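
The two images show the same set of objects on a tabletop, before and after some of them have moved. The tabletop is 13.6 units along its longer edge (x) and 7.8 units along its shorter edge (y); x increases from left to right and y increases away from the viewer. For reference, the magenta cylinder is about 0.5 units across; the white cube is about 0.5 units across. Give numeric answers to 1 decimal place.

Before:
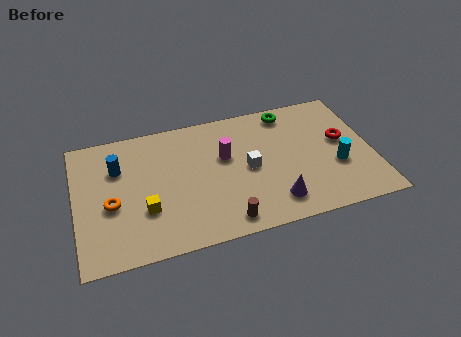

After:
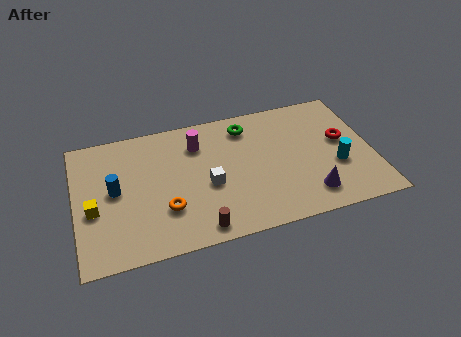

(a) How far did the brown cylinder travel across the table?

1.2

The brown cylinder moved from about (6.6, 1.0) to (5.4, 0.9), a distance of √(1.2² + 0.1²) ≈ 1.2.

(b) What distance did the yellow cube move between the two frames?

2.4

The yellow cube moved from about (3.1, 2.6) to (0.8, 3.2), a distance of √(2.3² + 0.6²) ≈ 2.4.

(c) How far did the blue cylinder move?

1.3

The blue cylinder moved from about (2.0, 5.4) to (1.8, 4.1), a distance of √(0.2² + 1.3²) ≈ 1.3.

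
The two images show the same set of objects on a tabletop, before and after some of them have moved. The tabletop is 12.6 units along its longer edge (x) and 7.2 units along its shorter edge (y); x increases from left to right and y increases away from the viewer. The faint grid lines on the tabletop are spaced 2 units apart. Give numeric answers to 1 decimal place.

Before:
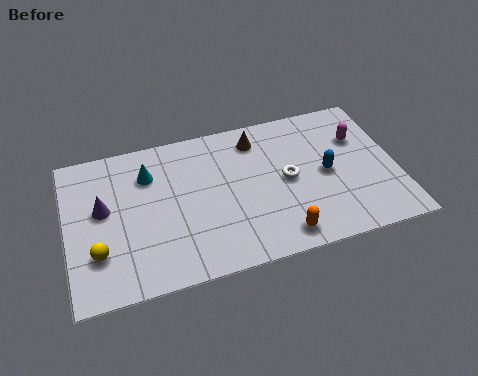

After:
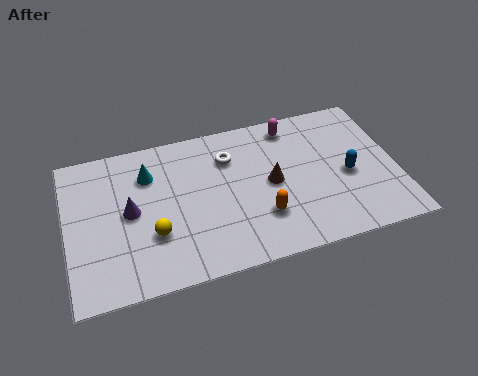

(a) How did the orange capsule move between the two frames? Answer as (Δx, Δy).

(-0.6, 1.1)

The orange capsule started near (7.9, 1.0) and ended near (7.3, 2.1).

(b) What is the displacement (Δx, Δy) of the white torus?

(-2.1, 1.7)

From the two frames, the white torus sits at roughly (8.4, 3.6) before and (6.3, 5.3) after.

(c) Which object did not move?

the cyan cone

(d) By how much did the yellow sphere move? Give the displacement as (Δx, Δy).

(2.1, 0.3)

The yellow sphere was at about (1.1, 2.1) and moved to about (3.2, 2.4).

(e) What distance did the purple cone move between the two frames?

1.1

From (1.4, 4.1) to (2.4, 3.7), the purple cone covered √(1.0² + 0.4²) ≈ 1.1 units.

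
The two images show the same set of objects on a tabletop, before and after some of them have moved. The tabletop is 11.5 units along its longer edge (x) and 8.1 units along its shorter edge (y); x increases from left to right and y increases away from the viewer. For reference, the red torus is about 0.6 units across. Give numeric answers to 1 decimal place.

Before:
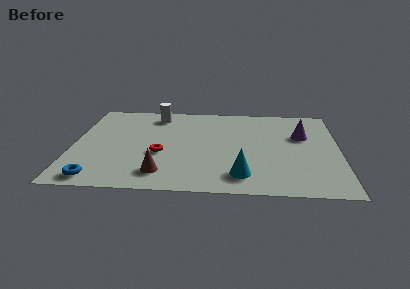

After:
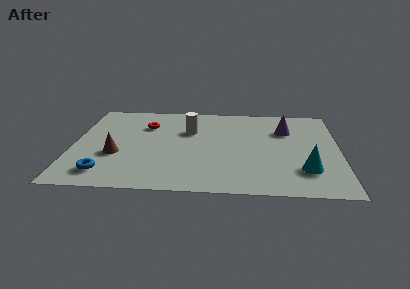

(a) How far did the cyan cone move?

2.8

The cyan cone was near (7.3, 1.5) before and (10.0, 2.1) after, so it travelled √(2.7² + 0.6²) ≈ 2.8 units.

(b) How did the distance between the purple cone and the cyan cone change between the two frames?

-0.8

They were about 4.5 units apart before and 3.7 after — 0.8 units closer together.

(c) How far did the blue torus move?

0.6

The blue torus was near (1.2, 0.9) before and (1.5, 1.4) after, so it travelled √(0.3² + 0.5²) ≈ 0.6 units.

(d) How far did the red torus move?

2.7

From (3.8, 3.2) to (3.1, 5.8), the red torus covered √(0.7² + 2.6²) ≈ 2.7 units.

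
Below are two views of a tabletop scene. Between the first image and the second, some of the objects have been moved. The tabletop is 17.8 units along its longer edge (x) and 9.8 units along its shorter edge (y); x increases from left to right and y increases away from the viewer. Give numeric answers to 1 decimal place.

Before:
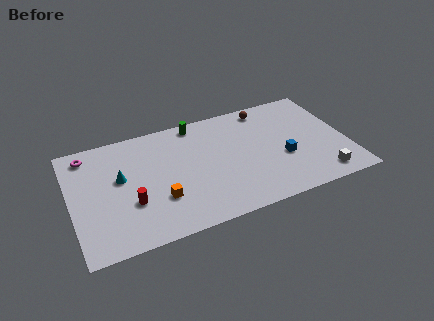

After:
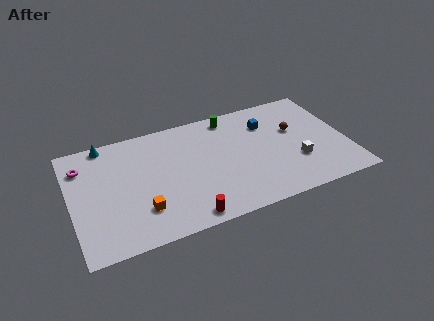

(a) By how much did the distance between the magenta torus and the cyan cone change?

-1.1

They were about 3.3 units apart before and 2.2 after — 1.1 units closer together.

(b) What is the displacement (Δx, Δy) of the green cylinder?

(2.2, -0.2)

The green cylinder was at about (8.4, 8.8) and moved to about (10.6, 8.6).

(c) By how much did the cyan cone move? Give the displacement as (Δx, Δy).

(-0.7, 3.3)

The cyan cone started near (3.2, 5.7) and ended near (2.5, 9.0).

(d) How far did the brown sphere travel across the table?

3.1

From (13.0, 8.6) to (14.6, 6.0), the brown sphere covered √(1.6² + 2.6²) ≈ 3.1 units.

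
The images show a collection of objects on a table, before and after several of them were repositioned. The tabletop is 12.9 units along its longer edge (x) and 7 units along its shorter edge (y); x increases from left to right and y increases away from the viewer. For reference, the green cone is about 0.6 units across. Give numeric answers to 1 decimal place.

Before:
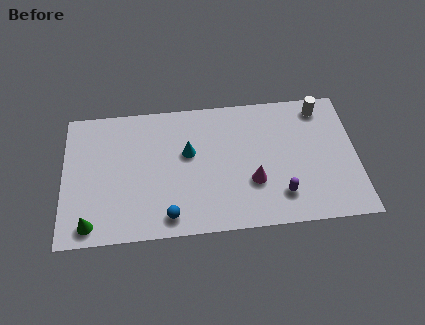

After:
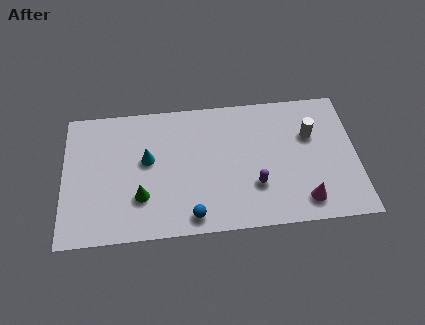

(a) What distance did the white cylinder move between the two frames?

1.5

The white cylinder was near (11.4, 6.0) before and (10.9, 4.6) after, so it travelled √(0.5² + 1.4²) ≈ 1.5 units.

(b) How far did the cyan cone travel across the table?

1.8

From (5.5, 4.2) to (3.7, 4.0), the cyan cone covered √(1.8² + 0.2²) ≈ 1.8 units.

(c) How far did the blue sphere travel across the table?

1.0

The blue sphere moved from about (4.6, 1.0) to (5.6, 0.9), a distance of √(1.0² + 0.1²) ≈ 1.0.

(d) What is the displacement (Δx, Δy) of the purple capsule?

(-1.1, 0.6)

The purple capsule started near (9.5, 1.6) and ended near (8.4, 2.2).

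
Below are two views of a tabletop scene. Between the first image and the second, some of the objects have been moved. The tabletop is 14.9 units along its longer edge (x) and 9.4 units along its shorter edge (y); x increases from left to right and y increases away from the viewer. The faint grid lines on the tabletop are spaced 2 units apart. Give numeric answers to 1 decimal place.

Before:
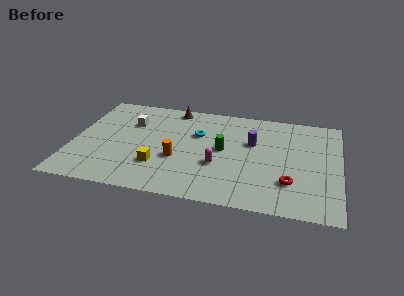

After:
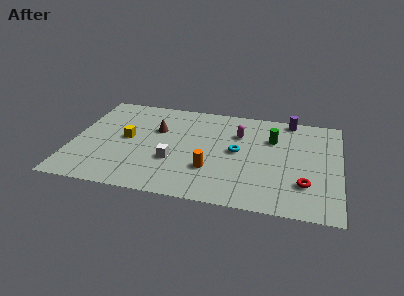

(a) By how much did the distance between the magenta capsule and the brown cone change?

-1.1

The distance was about 5.7 in the first image and 4.6 in the second, so they moved 1.1 units closer together.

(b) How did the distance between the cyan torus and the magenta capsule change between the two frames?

-1.3

They were about 3.0 units apart before and 1.7 after — 1.3 units closer together.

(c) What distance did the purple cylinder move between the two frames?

3.4

The purple cylinder moved from about (10.0, 5.9) to (12.0, 8.6), a distance of √(2.0² + 2.7²) ≈ 3.4.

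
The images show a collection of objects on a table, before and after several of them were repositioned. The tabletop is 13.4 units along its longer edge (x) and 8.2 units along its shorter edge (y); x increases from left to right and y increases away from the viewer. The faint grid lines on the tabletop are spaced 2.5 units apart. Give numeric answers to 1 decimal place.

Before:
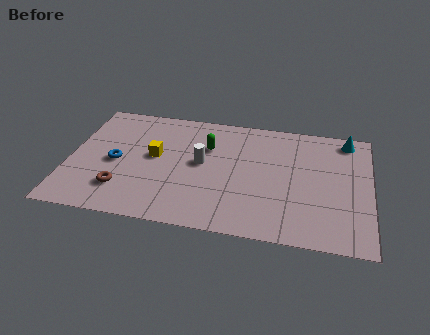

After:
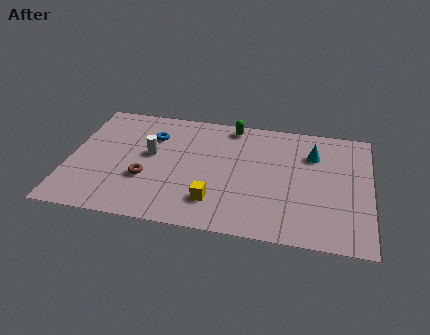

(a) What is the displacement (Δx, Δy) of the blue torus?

(1.5, 2.1)

The blue torus started near (2.1, 3.8) and ended near (3.6, 5.9).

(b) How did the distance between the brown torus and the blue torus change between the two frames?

+1.2

The distance was about 1.8 in the first image and 3.0 in the second, so they moved 1.2 units further apart.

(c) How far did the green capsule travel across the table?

2.0

From (6.1, 5.6) to (7.1, 7.3), the green capsule covered √(1.0² + 1.7²) ≈ 2.0 units.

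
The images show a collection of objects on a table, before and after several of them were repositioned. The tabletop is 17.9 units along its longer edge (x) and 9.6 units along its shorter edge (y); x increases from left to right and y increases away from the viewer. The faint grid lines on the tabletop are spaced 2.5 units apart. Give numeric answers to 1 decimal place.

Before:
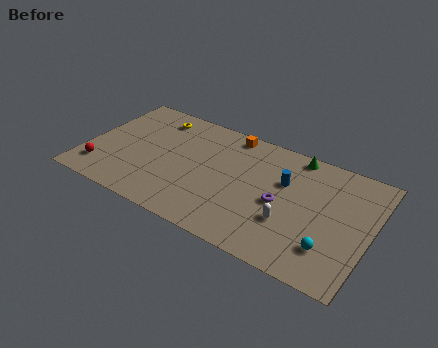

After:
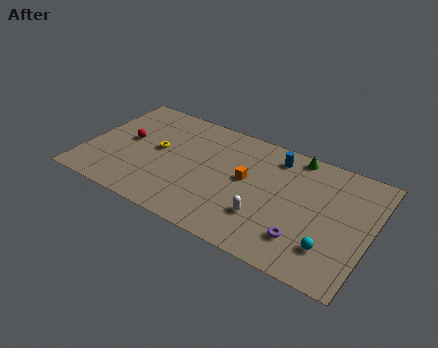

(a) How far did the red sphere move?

3.4

The red sphere moved from about (1.2, 2.0) to (2.4, 5.2), a distance of √(1.2² + 3.2²) ≈ 3.4.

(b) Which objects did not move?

the cyan sphere and the green cone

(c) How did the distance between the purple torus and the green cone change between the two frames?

+2.2

Before: roughly 4.3 units apart; after: 6.5. That's 2.2 units further apart.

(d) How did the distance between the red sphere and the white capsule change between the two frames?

-2.5

The distance was about 12.0 in the first image and 9.5 in the second, so they moved 2.5 units closer together.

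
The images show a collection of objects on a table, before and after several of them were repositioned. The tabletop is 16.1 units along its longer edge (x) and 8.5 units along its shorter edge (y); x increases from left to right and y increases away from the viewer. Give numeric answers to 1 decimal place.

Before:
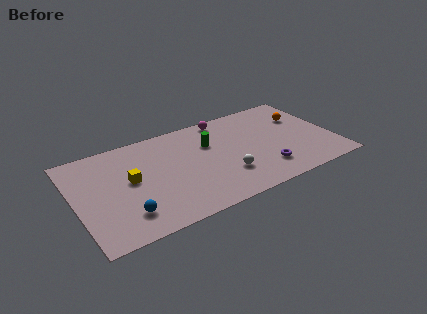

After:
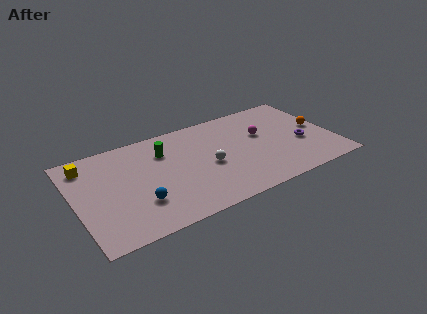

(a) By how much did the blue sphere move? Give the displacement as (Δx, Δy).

(0.9, 0.6)

From the two frames, the blue sphere sits at roughly (2.8, 1.9) before and (3.7, 2.5) after.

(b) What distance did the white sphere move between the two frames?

1.6

The white sphere moved from about (9.1, 2.5) to (8.2, 3.8), a distance of √(0.9² + 1.3²) ≈ 1.6.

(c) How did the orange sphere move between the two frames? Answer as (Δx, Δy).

(0.8, -1.4)

The orange sphere started near (14.5, 5.8) and ended near (15.3, 4.4).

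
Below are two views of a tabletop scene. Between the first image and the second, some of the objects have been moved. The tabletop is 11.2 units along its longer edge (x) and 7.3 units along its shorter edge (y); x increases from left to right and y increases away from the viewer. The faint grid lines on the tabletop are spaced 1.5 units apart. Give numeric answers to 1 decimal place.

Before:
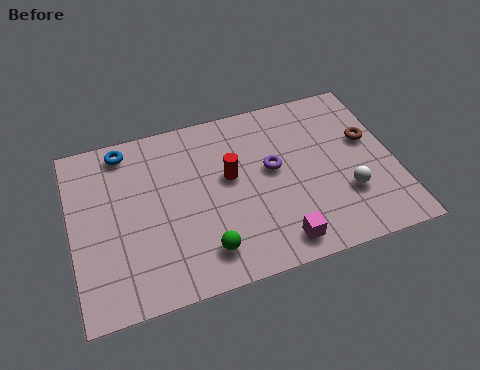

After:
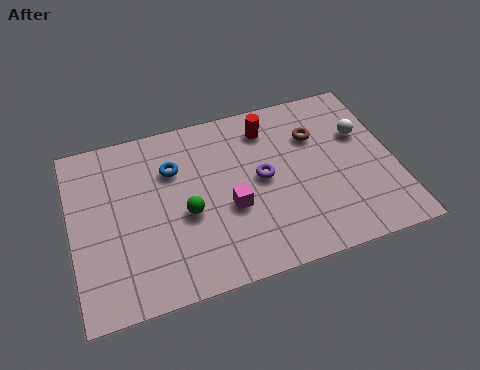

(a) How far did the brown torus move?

1.9

The brown torus moved from about (10.4, 4.4) to (8.6, 5.1), a distance of √(1.8² + 0.7²) ≈ 1.9.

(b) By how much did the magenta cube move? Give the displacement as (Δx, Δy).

(-1.5, 1.9)

The magenta cube was at about (6.9, 1.0) and moved to about (5.4, 2.9).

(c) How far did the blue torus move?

2.1

The blue torus moved from about (2.0, 6.4) to (3.6, 5.1), a distance of √(1.6² + 1.3²) ≈ 2.1.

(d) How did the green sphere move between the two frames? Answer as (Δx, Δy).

(-0.5, 1.7)

The green sphere was at about (4.4, 1.4) and moved to about (3.9, 3.1).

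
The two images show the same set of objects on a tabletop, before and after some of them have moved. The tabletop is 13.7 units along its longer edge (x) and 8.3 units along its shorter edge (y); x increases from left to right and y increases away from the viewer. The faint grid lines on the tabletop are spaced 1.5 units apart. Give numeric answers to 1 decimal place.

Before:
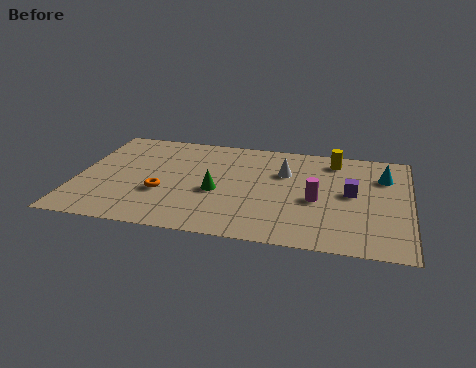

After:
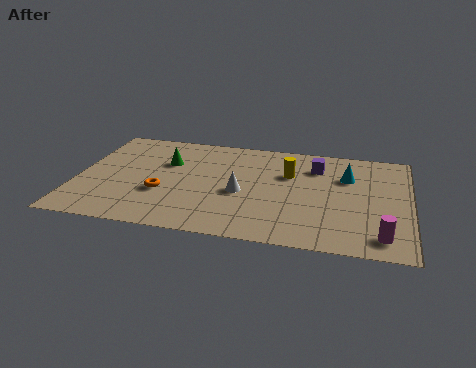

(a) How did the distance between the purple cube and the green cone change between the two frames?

+0.7

The distance was about 5.6 in the first image and 6.3 in the second, so they moved 0.7 units further apart.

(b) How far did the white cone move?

2.6

The white cone was near (8.5, 5.6) before and (6.8, 3.6) after, so it travelled √(1.7² + 2.0²) ≈ 2.6 units.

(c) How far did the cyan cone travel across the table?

1.5

The cyan cone moved from about (12.6, 6.0) to (11.1, 5.7), a distance of √(1.5² + 0.3²) ≈ 1.5.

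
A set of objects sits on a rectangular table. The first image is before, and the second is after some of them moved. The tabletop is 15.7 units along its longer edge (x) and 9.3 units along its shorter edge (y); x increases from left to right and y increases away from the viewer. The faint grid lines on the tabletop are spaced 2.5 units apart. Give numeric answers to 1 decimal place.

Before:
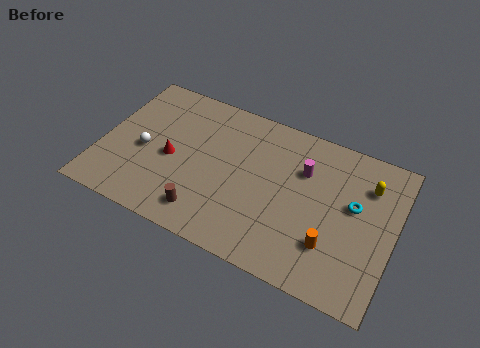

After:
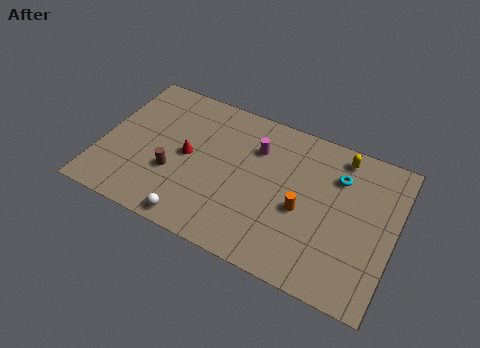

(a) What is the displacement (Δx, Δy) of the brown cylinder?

(-2.0, 1.7)

The brown cylinder started near (6.0, 1.6) and ended near (4.0, 3.3).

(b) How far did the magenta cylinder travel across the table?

2.6

The magenta cylinder moved from about (10.7, 6.4) to (8.1, 6.7), a distance of √(2.6² + 0.3²) ≈ 2.6.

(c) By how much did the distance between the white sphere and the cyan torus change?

-2.1

They were about 11.3 units apart before and 9.2 after — 2.1 units closer together.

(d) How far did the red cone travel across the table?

0.9

The red cone was near (3.8, 4.2) before and (4.6, 4.7) after, so it travelled √(0.8² + 0.5²) ≈ 0.9 units.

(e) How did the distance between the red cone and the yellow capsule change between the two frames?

-2.0

The distance was about 10.6 in the first image and 8.6 in the second, so they moved 2.0 units closer together.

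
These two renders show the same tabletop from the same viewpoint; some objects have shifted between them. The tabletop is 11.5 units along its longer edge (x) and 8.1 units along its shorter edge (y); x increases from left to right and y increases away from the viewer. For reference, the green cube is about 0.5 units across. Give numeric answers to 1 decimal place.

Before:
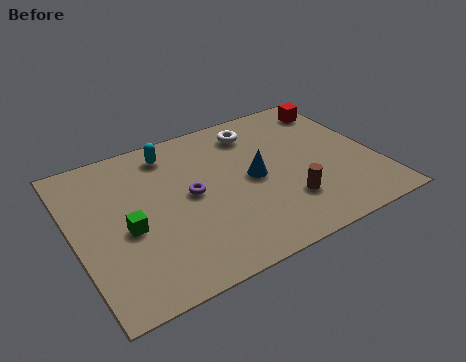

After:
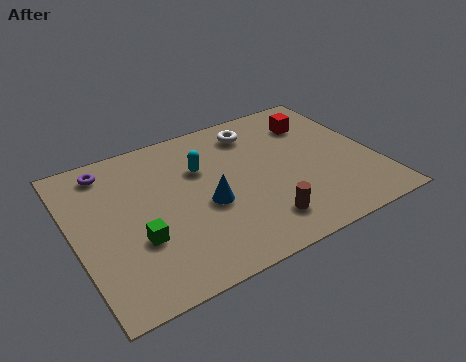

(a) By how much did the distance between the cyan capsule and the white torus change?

-0.7

Before: roughly 3.3 units apart; after: 2.6. That's 0.7 units closer together.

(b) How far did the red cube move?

1.2

The red cube moved from about (10.6, 6.7) to (9.6, 6.1), a distance of √(1.0² + 0.6²) ≈ 1.2.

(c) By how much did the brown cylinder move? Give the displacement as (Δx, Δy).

(-1.1, -0.6)

From the two frames, the brown cylinder sits at roughly (7.8, 2.2) before and (6.7, 1.6) after.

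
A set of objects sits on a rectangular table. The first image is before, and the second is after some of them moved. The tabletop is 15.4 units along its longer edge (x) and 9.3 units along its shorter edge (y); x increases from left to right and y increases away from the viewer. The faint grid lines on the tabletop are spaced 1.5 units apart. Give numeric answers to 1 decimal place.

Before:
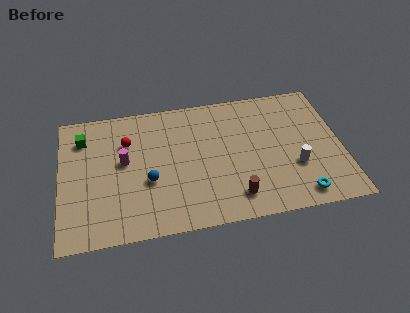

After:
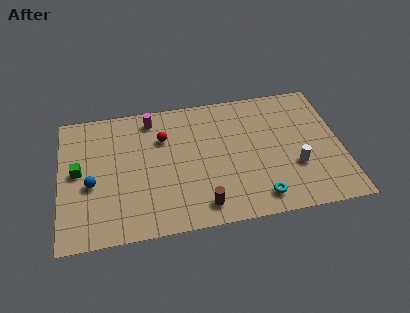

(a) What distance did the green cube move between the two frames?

2.3

From (1.3, 7.2) to (1.0, 4.9), the green cube covered √(0.3² + 2.3²) ≈ 2.3 units.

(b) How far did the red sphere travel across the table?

2.0

The red sphere moved from about (3.7, 6.5) to (5.7, 6.5), a distance of √(2.0² + 0.0²) ≈ 2.0.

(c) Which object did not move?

the white cylinder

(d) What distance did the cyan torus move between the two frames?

2.2

From (12.9, 1.2) to (10.7, 1.4), the cyan torus covered √(2.2² + 0.2²) ≈ 2.2 units.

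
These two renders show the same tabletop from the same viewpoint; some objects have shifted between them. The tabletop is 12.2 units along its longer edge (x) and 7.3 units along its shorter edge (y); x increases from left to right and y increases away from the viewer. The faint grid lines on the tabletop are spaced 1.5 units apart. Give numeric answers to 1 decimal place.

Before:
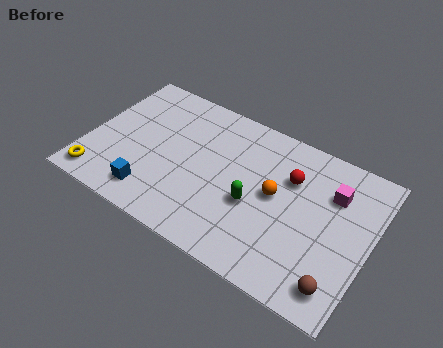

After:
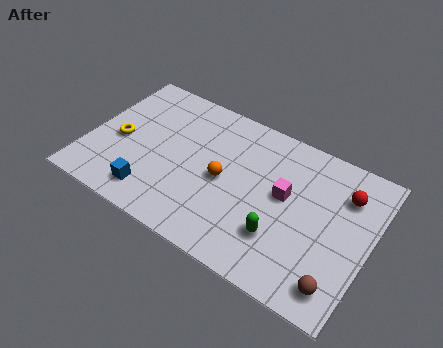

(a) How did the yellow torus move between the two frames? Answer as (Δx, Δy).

(0.5, 2.3)

The yellow torus started near (0.8, 1.0) and ended near (1.3, 3.3).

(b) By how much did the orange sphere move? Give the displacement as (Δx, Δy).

(-2.2, -0.4)

From the two frames, the orange sphere sits at roughly (8.1, 3.9) before and (5.9, 3.5) after.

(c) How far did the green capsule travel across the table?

1.6

The green capsule was near (7.3, 3.0) before and (8.6, 2.1) after, so it travelled √(1.3² + 0.9²) ≈ 1.6 units.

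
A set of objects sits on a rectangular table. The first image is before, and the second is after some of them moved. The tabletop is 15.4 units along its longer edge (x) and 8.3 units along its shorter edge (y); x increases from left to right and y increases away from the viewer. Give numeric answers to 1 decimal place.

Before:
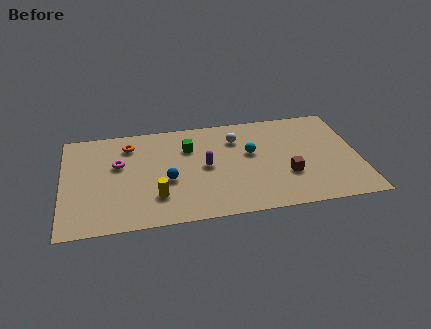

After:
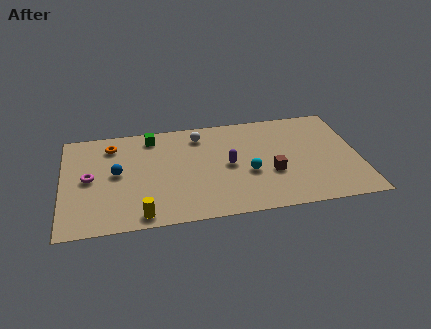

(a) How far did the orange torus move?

0.9

The orange torus was near (3.5, 6.6) before and (2.6, 6.7) after, so it travelled √(0.9² + 0.1²) ≈ 0.9 units.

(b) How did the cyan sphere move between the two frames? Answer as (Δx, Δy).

(-0.2, -1.6)

The cyan sphere started near (9.8, 4.9) and ended near (9.6, 3.3).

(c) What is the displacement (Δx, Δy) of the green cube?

(-1.9, 1.2)

The green cube was at about (6.6, 5.9) and moved to about (4.7, 7.1).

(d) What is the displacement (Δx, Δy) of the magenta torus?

(-1.5, -0.9)

The magenta torus started near (2.9, 5.1) and ended near (1.4, 4.2).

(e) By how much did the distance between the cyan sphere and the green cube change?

+2.8

They were about 3.4 units apart before and 6.2 after — 2.8 units further apart.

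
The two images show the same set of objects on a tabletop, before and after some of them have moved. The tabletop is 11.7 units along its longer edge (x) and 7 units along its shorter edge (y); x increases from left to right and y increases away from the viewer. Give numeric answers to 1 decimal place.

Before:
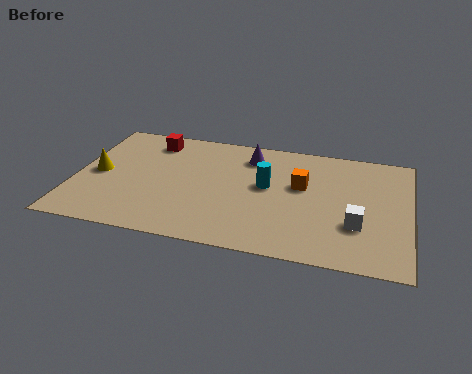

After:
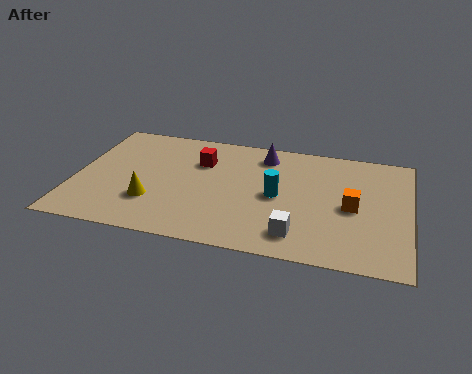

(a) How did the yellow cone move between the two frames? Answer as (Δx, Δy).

(2.0, -1.3)

The yellow cone was at about (0.8, 3.4) and moved to about (2.8, 2.1).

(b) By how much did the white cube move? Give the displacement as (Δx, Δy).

(-2.0, -1.0)

From the two frames, the white cube sits at roughly (9.9, 2.3) before and (7.9, 1.3) after.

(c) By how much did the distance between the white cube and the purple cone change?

-0.4

They were about 5.1 units apart before and 4.7 after — 0.4 units closer together.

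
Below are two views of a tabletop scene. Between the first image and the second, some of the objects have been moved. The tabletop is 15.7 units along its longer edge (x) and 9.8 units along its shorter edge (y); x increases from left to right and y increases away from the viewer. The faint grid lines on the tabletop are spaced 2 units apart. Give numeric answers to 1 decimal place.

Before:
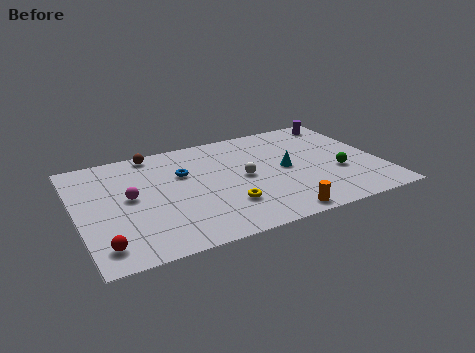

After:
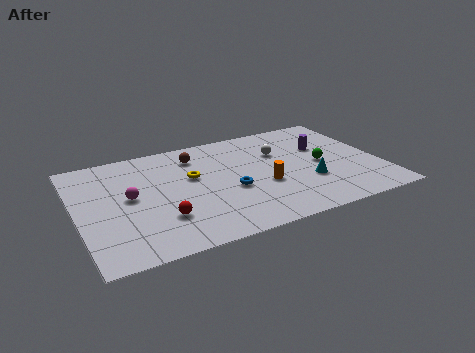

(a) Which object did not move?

the magenta sphere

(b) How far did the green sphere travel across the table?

1.3

The green sphere moved from about (13.4, 3.6) to (12.7, 4.7), a distance of √(0.7² + 1.1²) ≈ 1.3.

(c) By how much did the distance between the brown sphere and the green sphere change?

-3.5

Before: roughly 10.5 units apart; after: 7.0. That's 3.5 units closer together.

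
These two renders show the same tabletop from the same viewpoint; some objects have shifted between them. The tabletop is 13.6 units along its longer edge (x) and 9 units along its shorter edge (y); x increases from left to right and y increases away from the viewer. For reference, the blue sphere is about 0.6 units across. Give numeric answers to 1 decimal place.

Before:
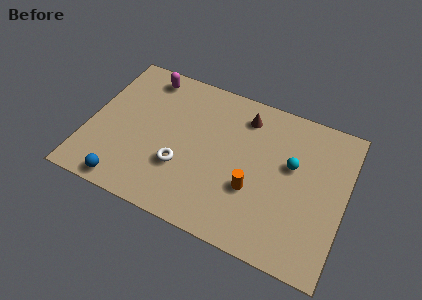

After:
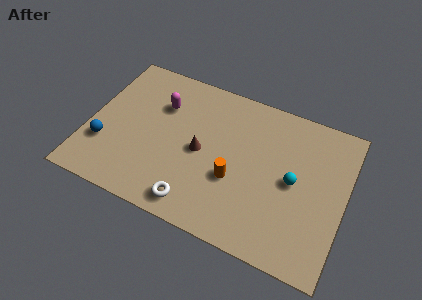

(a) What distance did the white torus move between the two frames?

2.1

The white torus moved from about (5.1, 3.0) to (6.1, 1.2), a distance of √(1.0² + 1.8²) ≈ 2.1.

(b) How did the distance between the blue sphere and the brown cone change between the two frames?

-3.3

They were about 8.5 units apart before and 5.2 after — 3.3 units closer together.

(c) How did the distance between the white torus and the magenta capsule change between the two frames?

+0.3

The distance was about 5.4 in the first image and 5.7 in the second, so they moved 0.3 units further apart.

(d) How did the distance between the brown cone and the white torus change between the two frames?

-2.1

They were about 5.2 units apart before and 3.1 after — 2.1 units closer together.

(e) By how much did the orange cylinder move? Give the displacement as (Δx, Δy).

(-1.0, 0.2)

The orange cylinder was at about (8.9, 3.2) and moved to about (7.9, 3.4).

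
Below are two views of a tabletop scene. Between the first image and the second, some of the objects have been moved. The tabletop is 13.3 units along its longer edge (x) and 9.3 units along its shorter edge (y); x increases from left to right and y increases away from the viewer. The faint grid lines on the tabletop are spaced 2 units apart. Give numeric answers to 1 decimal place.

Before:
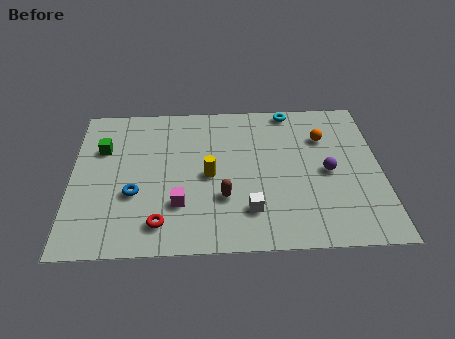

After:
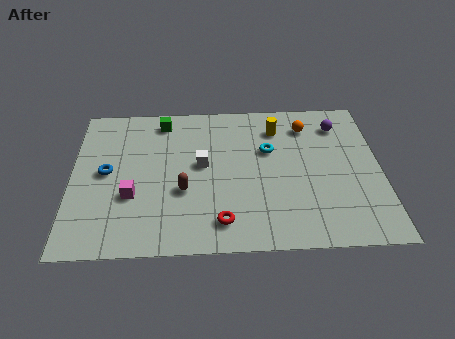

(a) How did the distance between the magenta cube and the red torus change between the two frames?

+2.8

They were about 1.4 units apart before and 4.2 after — 2.8 units further apart.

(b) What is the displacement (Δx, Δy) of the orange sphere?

(-0.7, 0.8)

From the two frames, the orange sphere sits at roughly (10.9, 6.6) before and (10.2, 7.4) after.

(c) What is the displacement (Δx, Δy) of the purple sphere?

(0.6, 3.0)

The purple sphere started near (11.0, 4.4) and ended near (11.6, 7.4).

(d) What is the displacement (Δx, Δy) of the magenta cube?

(-2.0, 0.6)

The magenta cube was at about (4.6, 2.7) and moved to about (2.6, 3.3).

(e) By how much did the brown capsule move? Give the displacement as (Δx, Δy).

(-1.7, 0.5)

The brown capsule was at about (6.5, 3.0) and moved to about (4.8, 3.5).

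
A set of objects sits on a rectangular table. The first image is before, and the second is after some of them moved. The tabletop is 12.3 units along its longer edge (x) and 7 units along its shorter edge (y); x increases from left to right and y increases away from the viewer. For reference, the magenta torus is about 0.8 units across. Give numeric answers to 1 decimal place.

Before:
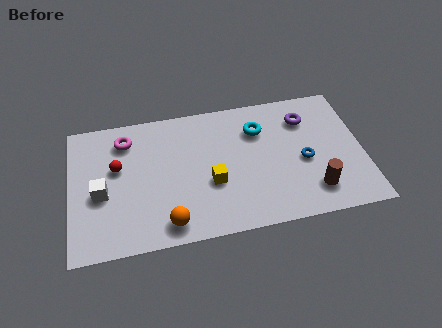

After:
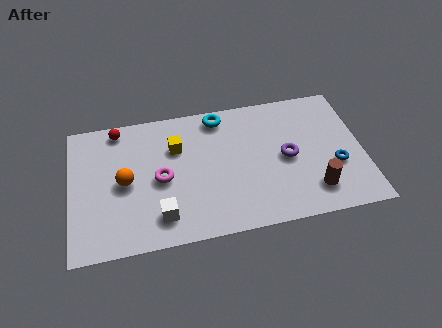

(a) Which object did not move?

the brown cylinder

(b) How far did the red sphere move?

2.0

From (2.0, 4.2) to (2.1, 6.2), the red sphere covered √(0.1² + 2.0²) ≈ 2.0 units.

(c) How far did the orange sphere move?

2.9

The orange sphere was near (4.0, 1.0) before and (2.3, 3.4) after, so it travelled √(1.7² + 2.4²) ≈ 2.9 units.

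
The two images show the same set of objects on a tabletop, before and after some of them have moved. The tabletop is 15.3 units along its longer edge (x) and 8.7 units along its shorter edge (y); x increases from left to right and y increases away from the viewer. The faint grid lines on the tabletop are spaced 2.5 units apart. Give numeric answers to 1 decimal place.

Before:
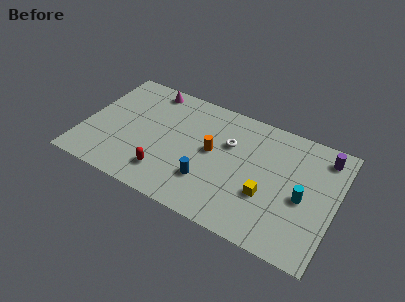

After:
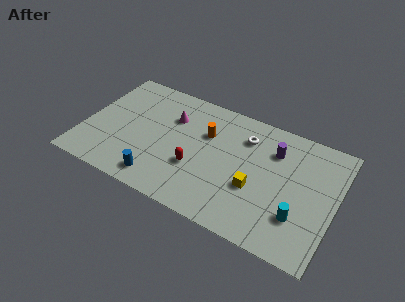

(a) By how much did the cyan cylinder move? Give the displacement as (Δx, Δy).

(-0.1, -1.4)

From the two frames, the cyan cylinder sits at roughly (13.4, 3.9) before and (13.3, 2.5) after.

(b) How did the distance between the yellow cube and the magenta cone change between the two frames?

-2.9

They were about 9.1 units apart before and 6.2 after — 2.9 units closer together.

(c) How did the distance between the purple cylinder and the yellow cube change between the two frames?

-2.0

They were about 5.2 units apart before and 3.2 after — 2.0 units closer together.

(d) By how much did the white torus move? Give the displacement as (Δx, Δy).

(0.9, 0.9)

From the two frames, the white torus sits at roughly (8.7, 5.7) before and (9.6, 6.6) after.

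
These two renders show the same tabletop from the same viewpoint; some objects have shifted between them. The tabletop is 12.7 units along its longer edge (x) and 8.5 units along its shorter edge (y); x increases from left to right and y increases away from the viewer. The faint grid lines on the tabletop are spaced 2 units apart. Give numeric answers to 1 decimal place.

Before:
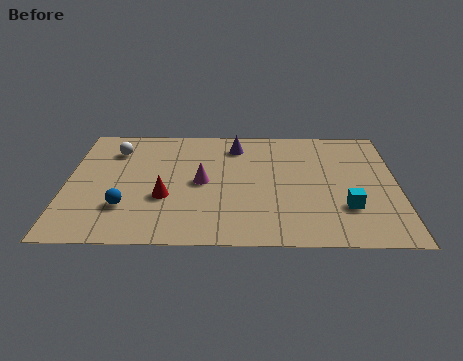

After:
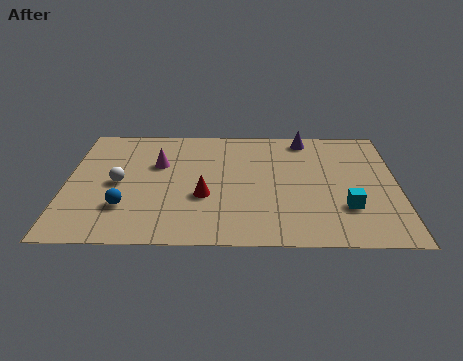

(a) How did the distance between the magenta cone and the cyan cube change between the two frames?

+2.0

They were about 5.8 units apart before and 7.8 after — 2.0 units further apart.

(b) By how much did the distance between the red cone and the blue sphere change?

+1.4

The distance was about 1.7 in the first image and 3.1 in the second, so they moved 1.4 units further apart.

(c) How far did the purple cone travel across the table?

2.8

The purple cone was near (6.5, 6.9) before and (9.2, 7.5) after, so it travelled √(2.7² + 0.6²) ≈ 2.8 units.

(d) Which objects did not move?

the cyan cube and the blue sphere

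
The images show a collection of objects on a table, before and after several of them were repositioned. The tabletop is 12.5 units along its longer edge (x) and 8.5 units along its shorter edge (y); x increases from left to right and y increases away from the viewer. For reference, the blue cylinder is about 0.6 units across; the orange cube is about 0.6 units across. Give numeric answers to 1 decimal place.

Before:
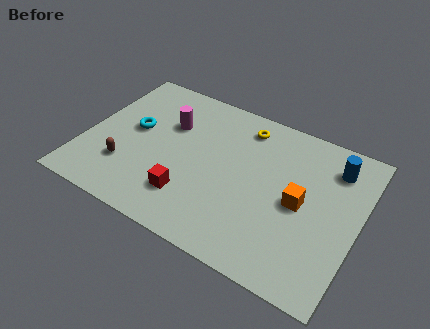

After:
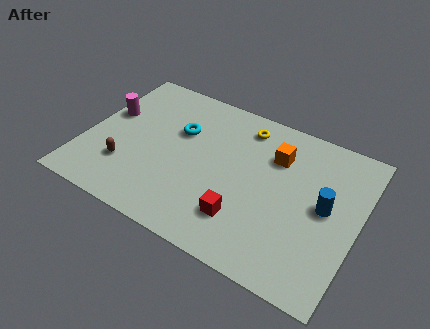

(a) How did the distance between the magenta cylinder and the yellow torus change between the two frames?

+2.8

They were about 3.6 units apart before and 6.4 after — 2.8 units further apart.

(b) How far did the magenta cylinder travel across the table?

2.9

The magenta cylinder was near (3.6, 5.7) before and (0.8, 5.1) after, so it travelled √(2.8² + 0.6²) ≈ 2.9 units.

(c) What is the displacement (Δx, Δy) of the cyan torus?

(2.0, 0.8)

The cyan torus was at about (2.1, 4.7) and moved to about (4.1, 5.5).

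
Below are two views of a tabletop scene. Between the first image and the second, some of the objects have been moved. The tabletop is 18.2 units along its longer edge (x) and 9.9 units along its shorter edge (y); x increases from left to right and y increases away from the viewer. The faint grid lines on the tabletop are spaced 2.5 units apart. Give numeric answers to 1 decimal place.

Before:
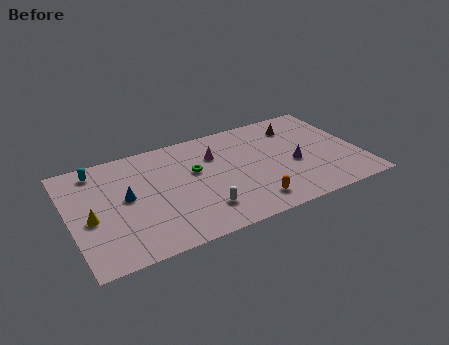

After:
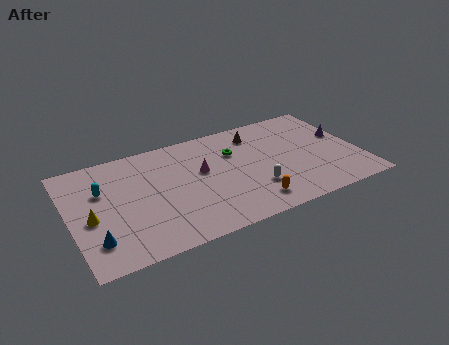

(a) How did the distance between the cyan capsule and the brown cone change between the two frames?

-2.6

They were about 12.7 units apart before and 10.1 after — 2.6 units closer together.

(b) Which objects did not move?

the yellow cone and the orange capsule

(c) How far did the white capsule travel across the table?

3.5

The white capsule was near (7.9, 2.3) before and (11.3, 2.9) after, so it travelled √(3.4² + 0.6²) ≈ 3.5 units.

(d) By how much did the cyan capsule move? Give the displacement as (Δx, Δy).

(0.1, -2.0)

From the two frames, the cyan capsule sits at roughly (2.0, 8.5) before and (2.1, 6.5) after.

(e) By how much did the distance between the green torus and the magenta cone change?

+0.7

Before: roughly 1.7 units apart; after: 2.4. That's 0.7 units further apart.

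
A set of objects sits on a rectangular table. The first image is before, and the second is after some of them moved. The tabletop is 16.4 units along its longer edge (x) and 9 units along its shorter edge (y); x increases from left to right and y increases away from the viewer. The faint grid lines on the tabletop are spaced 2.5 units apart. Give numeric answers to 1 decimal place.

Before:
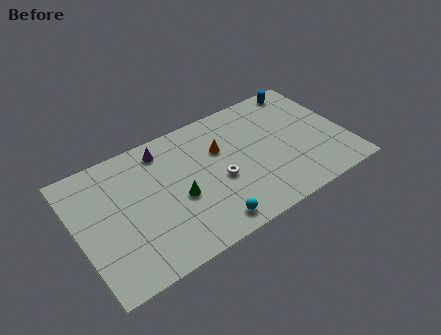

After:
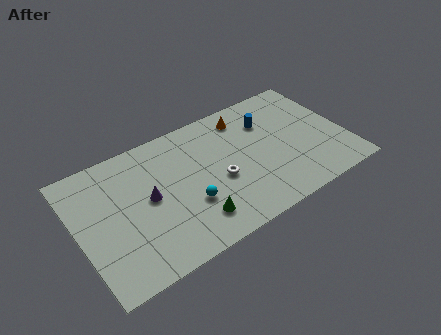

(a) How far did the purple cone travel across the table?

3.2

The purple cone was near (5.6, 7.6) before and (4.3, 4.7) after, so it travelled √(1.3² + 2.9²) ≈ 3.2 units.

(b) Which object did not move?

the white torus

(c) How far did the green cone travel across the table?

2.0

From (6.0, 3.8) to (6.6, 1.9), the green cone covered √(0.6² + 1.9²) ≈ 2.0 units.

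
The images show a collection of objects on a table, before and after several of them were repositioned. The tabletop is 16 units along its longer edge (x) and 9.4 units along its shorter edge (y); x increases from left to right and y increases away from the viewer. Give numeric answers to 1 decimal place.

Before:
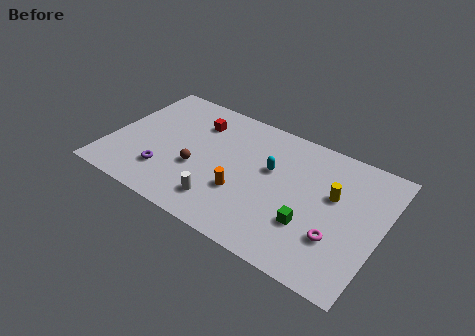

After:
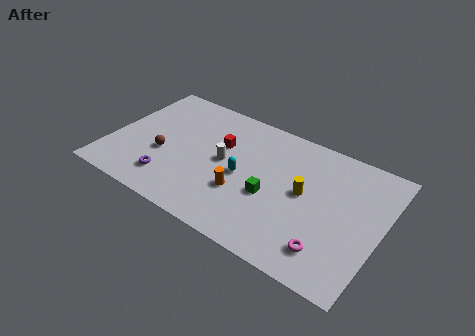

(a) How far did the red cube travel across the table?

1.9

The red cube moved from about (4.7, 7.1) to (6.3, 6.1), a distance of √(1.6² + 1.0²) ≈ 1.9.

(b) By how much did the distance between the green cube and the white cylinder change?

-1.9

They were about 5.1 units apart before and 3.2 after — 1.9 units closer together.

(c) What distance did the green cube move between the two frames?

2.5

From (12.1, 3.0) to (9.7, 3.8), the green cube covered √(2.4² + 0.8²) ≈ 2.5 units.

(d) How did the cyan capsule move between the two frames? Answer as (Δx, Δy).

(-1.5, -1.3)

The cyan capsule started near (9.4, 5.7) and ended near (7.9, 4.4).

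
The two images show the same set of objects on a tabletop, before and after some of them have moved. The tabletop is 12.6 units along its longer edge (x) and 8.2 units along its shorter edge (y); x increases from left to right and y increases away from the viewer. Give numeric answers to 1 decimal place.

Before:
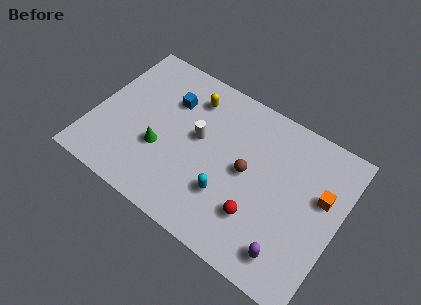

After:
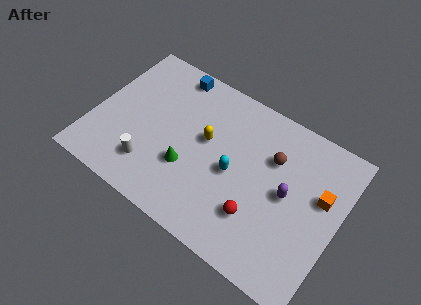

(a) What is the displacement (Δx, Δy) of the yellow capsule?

(1.1, -1.8)

The yellow capsule started near (4.6, 6.5) and ended near (5.7, 4.7).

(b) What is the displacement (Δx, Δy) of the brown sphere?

(1.1, 1.4)

The brown sphere was at about (7.9, 4.2) and moved to about (9.0, 5.6).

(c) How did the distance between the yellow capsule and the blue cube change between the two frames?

+2.3

The distance was about 1.2 in the first image and 3.5 in the second, so they moved 2.3 units further apart.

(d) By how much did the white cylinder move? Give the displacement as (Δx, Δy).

(-2.0, -2.7)

From the two frames, the white cylinder sits at roughly (5.3, 4.6) before and (3.3, 1.9) after.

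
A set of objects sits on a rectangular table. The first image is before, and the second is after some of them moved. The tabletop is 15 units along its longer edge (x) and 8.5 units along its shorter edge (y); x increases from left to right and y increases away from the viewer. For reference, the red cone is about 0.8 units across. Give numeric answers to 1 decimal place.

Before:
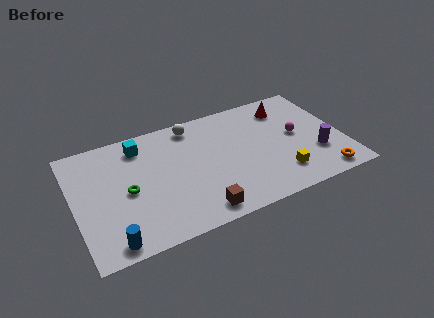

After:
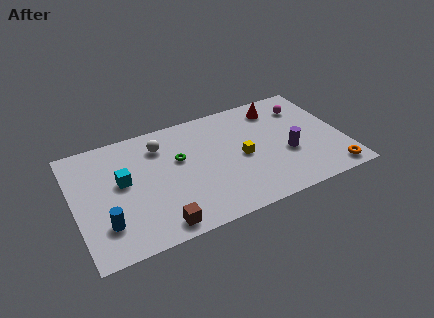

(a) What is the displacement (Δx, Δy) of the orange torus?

(0.5, 0.0)

From the two frames, the orange torus sits at roughly (13.5, 1.0) before and (14.0, 1.0) after.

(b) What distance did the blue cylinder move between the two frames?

1.3

The blue cylinder moved from about (1.7, 0.9) to (1.5, 2.2), a distance of √(0.2² + 1.3²) ≈ 1.3.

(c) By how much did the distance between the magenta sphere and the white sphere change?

+1.9

The distance was about 6.3 in the first image and 8.2 in the second, so they moved 1.9 units further apart.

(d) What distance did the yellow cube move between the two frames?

2.8

From (11.2, 1.9) to (9.3, 4.0), the yellow cube covered √(1.9² + 2.1²) ≈ 2.8 units.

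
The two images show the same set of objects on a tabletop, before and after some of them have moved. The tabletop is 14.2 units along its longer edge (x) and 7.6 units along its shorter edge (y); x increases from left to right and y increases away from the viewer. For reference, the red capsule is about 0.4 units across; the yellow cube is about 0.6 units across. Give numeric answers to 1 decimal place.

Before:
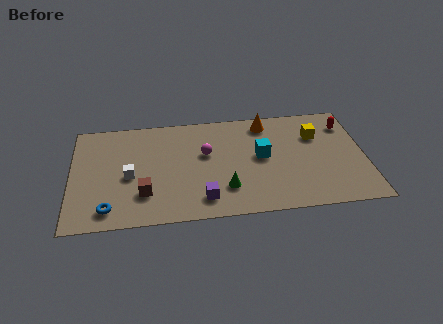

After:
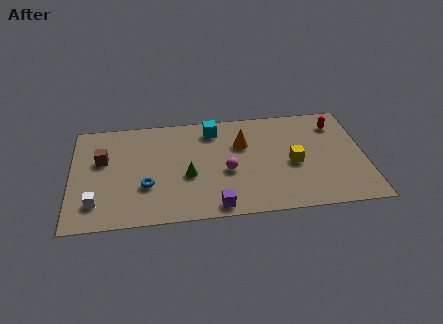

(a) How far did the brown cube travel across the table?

3.3

From (3.5, 2.1) to (1.5, 4.7), the brown cube covered √(2.0² + 2.6²) ≈ 3.3 units.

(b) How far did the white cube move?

2.3

From (2.8, 3.4) to (1.2, 1.7), the white cube covered √(1.6² + 1.7²) ≈ 2.3 units.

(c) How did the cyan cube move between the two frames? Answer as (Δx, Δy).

(-2.3, 2.2)

The cyan cube started near (9.2, 4.1) and ended near (6.9, 6.3).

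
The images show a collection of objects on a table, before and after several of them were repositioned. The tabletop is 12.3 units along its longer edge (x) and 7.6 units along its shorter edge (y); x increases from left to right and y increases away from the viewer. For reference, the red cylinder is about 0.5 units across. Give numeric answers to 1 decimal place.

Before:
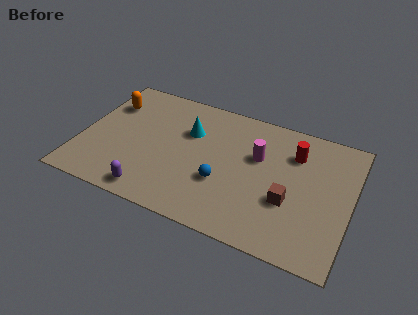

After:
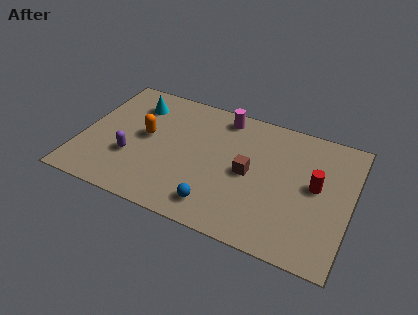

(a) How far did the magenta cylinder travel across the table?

2.5

From (8.0, 4.8) to (6.2, 6.6), the magenta cylinder covered √(1.8² + 1.8²) ≈ 2.5 units.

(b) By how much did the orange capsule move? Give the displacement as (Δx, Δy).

(1.9, -1.4)

From the two frames, the orange capsule sits at roughly (1.0, 5.5) before and (2.9, 4.1) after.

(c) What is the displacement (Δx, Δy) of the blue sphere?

(-0.1, -1.4)

From the two frames, the blue sphere sits at roughly (6.6, 2.7) before and (6.5, 1.3) after.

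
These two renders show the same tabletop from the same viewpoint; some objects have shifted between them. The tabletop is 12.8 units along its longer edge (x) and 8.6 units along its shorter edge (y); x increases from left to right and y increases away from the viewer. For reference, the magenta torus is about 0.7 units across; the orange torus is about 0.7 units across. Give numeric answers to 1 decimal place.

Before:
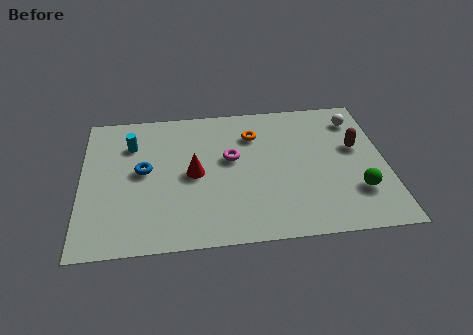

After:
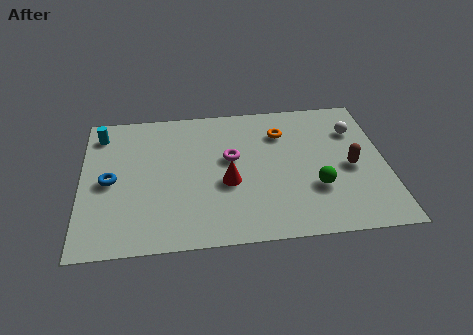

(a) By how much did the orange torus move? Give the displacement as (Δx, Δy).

(1.2, 0.0)

The orange torus started near (7.3, 6.4) and ended near (8.5, 6.4).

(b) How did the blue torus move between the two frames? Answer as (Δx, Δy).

(-1.4, -0.5)

From the two frames, the blue torus sits at roughly (2.6, 4.6) before and (1.2, 4.1) after.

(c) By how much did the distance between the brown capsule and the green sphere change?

-0.8

The distance was about 2.7 in the first image and 1.9 in the second, so they moved 0.8 units closer together.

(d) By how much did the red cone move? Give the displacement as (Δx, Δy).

(1.4, -0.7)

From the two frames, the red cone sits at roughly (4.7, 4.2) before and (6.1, 3.5) after.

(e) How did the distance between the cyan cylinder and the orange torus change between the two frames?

+2.5

Before: roughly 5.2 units apart; after: 7.7. That's 2.5 units further apart.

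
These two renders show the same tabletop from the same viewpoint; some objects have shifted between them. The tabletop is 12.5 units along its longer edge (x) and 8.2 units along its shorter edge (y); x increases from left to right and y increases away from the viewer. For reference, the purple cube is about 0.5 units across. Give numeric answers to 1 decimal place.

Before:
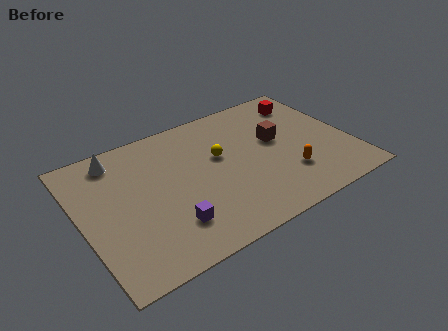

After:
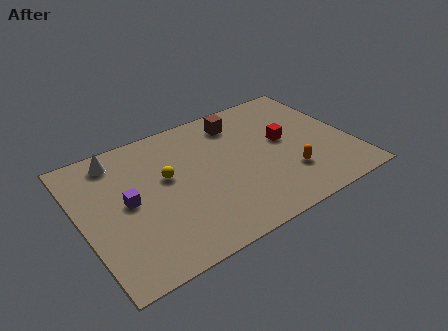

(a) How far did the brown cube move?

2.5

From (9.2, 4.7) to (7.7, 6.7), the brown cube covered √(1.5² + 2.0²) ≈ 2.5 units.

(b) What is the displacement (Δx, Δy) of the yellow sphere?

(-2.5, -0.1)

From the two frames, the yellow sphere sits at roughly (6.5, 4.9) before and (4.0, 4.8) after.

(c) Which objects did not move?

the white cone and the orange capsule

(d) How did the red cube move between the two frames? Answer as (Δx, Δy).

(-1.5, -2.1)

From the two frames, the red cube sits at roughly (11.0, 6.6) before and (9.5, 4.5) after.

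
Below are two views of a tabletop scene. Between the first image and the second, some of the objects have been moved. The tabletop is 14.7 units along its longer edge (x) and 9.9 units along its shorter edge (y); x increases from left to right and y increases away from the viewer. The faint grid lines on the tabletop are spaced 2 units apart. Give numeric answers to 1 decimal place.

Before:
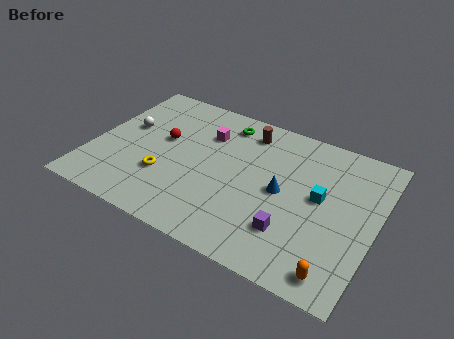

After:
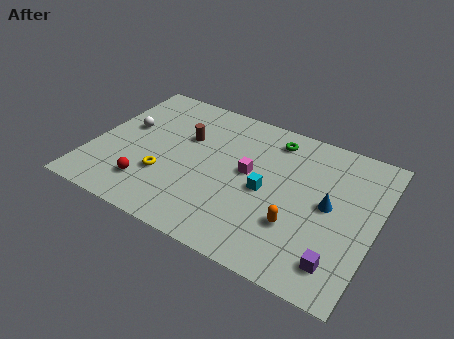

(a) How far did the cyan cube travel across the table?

2.8

The cyan cube moved from about (11.8, 5.4) to (9.1, 4.6), a distance of √(2.7² + 0.8²) ≈ 2.8.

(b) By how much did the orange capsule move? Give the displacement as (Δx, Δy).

(-2.3, 1.9)

The orange capsule was at about (13.2, 1.2) and moved to about (10.9, 3.1).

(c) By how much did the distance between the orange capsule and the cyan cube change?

-2.1

The distance was about 4.4 in the first image and 2.3 in the second, so they moved 2.1 units closer together.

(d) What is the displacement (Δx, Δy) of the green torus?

(2.6, 0.0)

The green torus started near (6.4, 8.3) and ended near (9.0, 8.3).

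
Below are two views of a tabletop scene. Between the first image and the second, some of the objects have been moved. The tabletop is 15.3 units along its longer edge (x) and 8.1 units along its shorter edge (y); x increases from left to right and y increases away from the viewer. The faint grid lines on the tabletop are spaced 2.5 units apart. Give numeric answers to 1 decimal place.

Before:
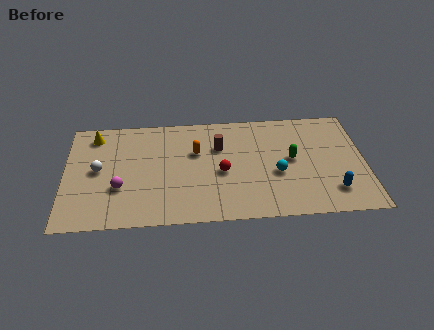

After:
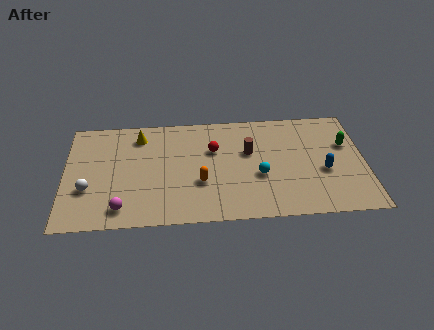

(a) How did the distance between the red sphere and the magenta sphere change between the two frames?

+0.9

They were about 5.3 units apart before and 6.2 after — 0.9 units further apart.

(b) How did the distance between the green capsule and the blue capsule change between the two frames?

-1.0

The distance was about 3.2 in the first image and 2.2 in the second, so they moved 1.0 units closer together.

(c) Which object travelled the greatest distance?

the green capsule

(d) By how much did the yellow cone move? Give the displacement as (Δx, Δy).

(2.3, -0.2)

The yellow cone was at about (1.5, 6.8) and moved to about (3.8, 6.6).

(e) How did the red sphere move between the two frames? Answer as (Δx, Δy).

(-0.4, 1.7)

From the two frames, the red sphere sits at roughly (8.0, 3.6) before and (7.6, 5.3) after.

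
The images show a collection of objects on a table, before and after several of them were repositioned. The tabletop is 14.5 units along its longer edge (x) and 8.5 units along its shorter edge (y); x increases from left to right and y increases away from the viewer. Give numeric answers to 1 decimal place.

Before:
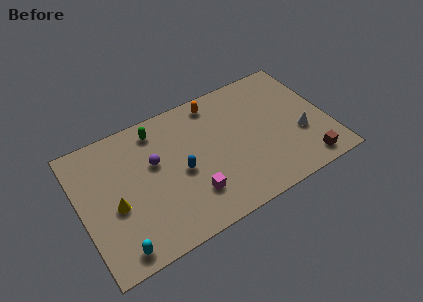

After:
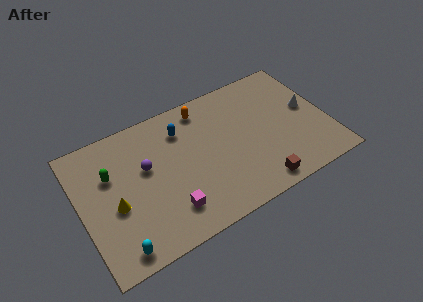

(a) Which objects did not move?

the cyan capsule and the yellow cone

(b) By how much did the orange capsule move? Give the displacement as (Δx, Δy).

(-0.7, -0.1)

The orange capsule started near (8.3, 7.4) and ended near (7.6, 7.3).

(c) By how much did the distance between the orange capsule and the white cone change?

+0.3

Before: roughly 6.2 units apart; after: 6.5. That's 0.3 units further apart.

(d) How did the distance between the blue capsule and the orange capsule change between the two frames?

-2.7

Before: roughly 4.3 units apart; after: 1.6. That's 2.7 units closer together.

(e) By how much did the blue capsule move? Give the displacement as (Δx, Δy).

(0.4, 2.6)

From the two frames, the blue capsule sits at roughly (5.8, 3.9) before and (6.2, 6.5) after.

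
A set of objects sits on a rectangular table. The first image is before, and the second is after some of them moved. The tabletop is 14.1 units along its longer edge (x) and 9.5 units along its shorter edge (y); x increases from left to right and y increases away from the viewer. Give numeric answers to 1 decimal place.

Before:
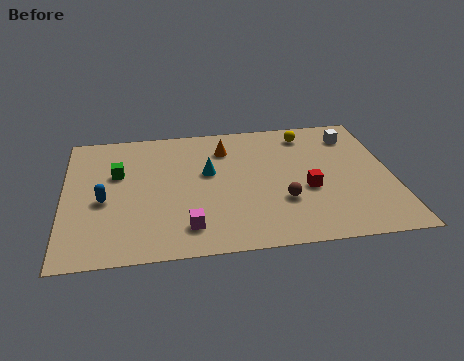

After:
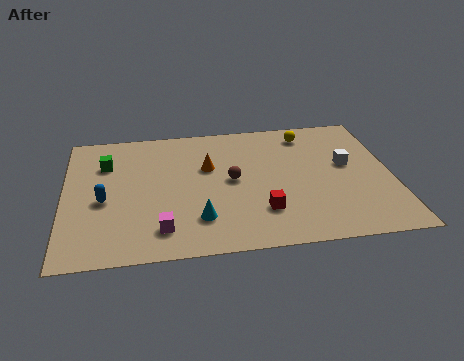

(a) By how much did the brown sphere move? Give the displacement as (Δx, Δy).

(-2.1, 1.8)

From the two frames, the brown sphere sits at roughly (9.3, 3.1) before and (7.2, 4.9) after.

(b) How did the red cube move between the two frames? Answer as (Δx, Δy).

(-2.0, -1.3)

The red cube started near (10.4, 3.8) and ended near (8.4, 2.5).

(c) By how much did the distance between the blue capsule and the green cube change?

+0.7

Before: roughly 2.0 units apart; after: 2.7. That's 0.7 units further apart.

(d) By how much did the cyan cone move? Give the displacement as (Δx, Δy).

(-0.5, -3.3)

The cyan cone was at about (6.2, 5.6) and moved to about (5.7, 2.3).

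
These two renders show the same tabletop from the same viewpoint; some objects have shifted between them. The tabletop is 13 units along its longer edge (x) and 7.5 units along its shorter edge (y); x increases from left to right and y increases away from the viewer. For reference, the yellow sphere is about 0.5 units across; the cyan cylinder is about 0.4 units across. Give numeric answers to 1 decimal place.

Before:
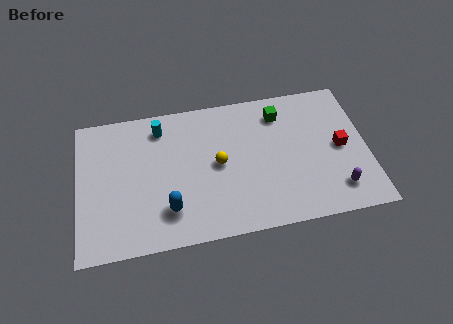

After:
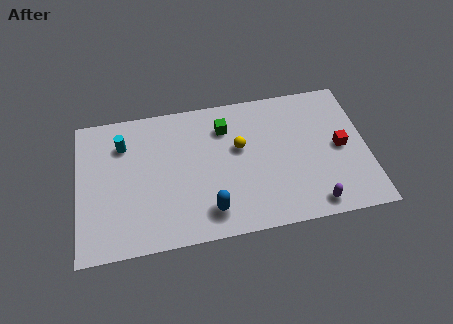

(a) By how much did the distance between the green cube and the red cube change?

+2.0

They were about 3.5 units apart before and 5.5 after — 2.0 units further apart.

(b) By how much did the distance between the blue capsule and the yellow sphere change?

+0.4

Before: roughly 3.0 units apart; after: 3.4. That's 0.4 units further apart.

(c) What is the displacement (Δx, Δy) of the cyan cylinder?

(-1.7, -0.6)

From the two frames, the cyan cylinder sits at roughly (3.8, 6.2) before and (2.1, 5.6) after.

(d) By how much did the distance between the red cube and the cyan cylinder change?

+1.5

The distance was about 8.4 in the first image and 9.9 in the second, so they moved 1.5 units further apart.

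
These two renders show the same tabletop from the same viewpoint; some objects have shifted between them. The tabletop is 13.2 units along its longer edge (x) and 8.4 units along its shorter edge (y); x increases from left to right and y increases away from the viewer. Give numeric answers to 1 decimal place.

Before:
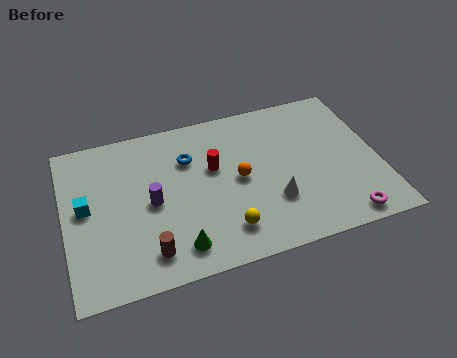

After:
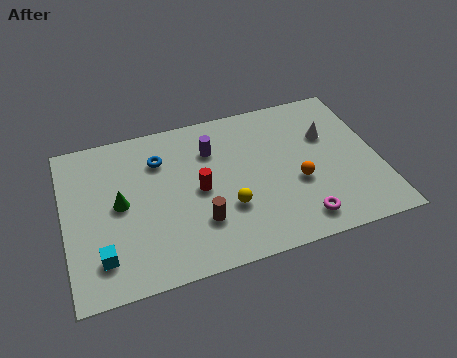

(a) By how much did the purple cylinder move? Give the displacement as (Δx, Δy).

(2.7, 2.1)

From the two frames, the purple cylinder sits at roughly (3.6, 4.0) before and (6.3, 6.1) after.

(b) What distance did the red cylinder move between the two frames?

1.2

The red cylinder was near (6.3, 5.1) before and (5.6, 4.1) after, so it travelled √(0.7² + 1.0²) ≈ 1.2 units.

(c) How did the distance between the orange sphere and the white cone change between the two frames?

+0.6

The distance was about 2.1 in the first image and 2.7 in the second, so they moved 0.6 units further apart.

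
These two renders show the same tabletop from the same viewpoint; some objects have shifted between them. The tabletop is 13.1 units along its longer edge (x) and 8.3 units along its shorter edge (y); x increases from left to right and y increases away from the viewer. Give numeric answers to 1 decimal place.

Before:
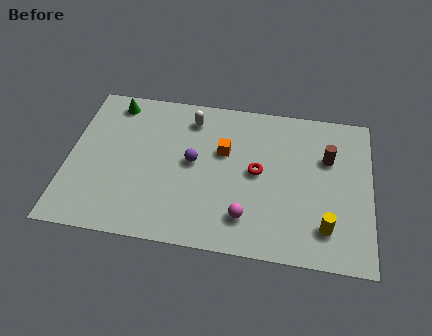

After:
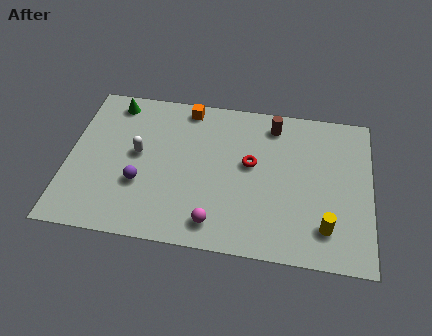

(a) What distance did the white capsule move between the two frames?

3.2

The white capsule moved from about (5.2, 6.8) to (3.0, 4.5), a distance of √(2.2² + 2.3²) ≈ 3.2.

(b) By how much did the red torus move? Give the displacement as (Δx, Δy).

(-0.3, 0.4)

From the two frames, the red torus sits at roughly (8.2, 4.3) before and (7.9, 4.7) after.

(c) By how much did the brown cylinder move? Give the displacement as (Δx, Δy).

(-2.4, 1.5)

The brown cylinder started near (11.2, 5.5) and ended near (8.8, 7.0).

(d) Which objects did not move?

the yellow cylinder and the green cone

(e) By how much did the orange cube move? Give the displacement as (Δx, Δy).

(-1.7, 2.2)

The orange cube started near (6.7, 5.2) and ended near (5.0, 7.4).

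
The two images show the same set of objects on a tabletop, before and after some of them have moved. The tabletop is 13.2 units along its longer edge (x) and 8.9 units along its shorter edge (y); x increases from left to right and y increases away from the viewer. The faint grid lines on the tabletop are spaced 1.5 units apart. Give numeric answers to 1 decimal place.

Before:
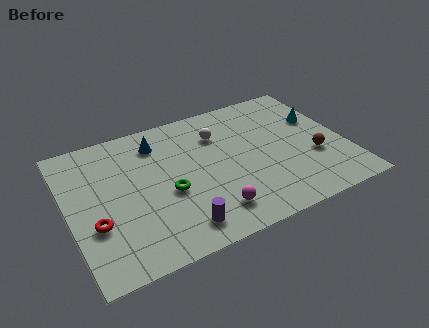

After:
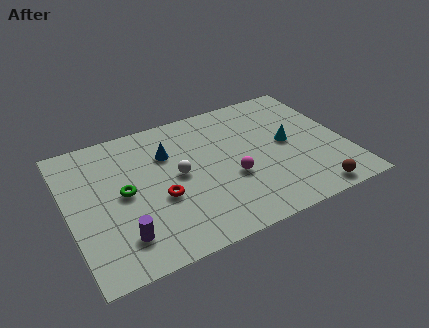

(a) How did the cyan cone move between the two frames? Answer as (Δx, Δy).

(-1.7, -1.1)

The cyan cone was at about (12.2, 5.7) and moved to about (10.5, 4.6).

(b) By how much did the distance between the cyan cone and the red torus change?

-5.0

Before: roughly 11.4 units apart; after: 6.4. That's 5.0 units closer together.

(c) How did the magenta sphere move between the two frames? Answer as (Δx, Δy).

(1.2, 1.7)

The magenta sphere started near (6.4, 1.7) and ended near (7.6, 3.4).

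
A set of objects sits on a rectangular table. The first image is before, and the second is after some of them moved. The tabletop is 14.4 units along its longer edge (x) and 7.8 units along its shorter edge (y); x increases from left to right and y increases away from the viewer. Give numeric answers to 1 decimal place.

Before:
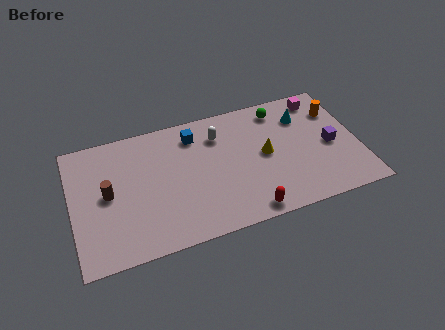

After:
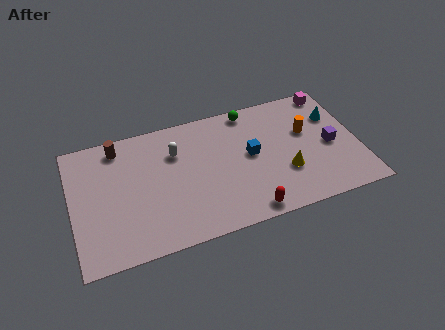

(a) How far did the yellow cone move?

1.7

The yellow cone moved from about (9.7, 4.0) to (10.6, 2.6), a distance of √(0.9² + 1.4²) ≈ 1.7.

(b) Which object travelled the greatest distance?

the blue cube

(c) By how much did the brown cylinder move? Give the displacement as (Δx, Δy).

(0.7, 2.7)

The brown cylinder was at about (1.8, 4.0) and moved to about (2.5, 6.7).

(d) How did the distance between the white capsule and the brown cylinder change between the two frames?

-3.0

The distance was about 6.0 in the first image and 3.0 in the second, so they moved 3.0 units closer together.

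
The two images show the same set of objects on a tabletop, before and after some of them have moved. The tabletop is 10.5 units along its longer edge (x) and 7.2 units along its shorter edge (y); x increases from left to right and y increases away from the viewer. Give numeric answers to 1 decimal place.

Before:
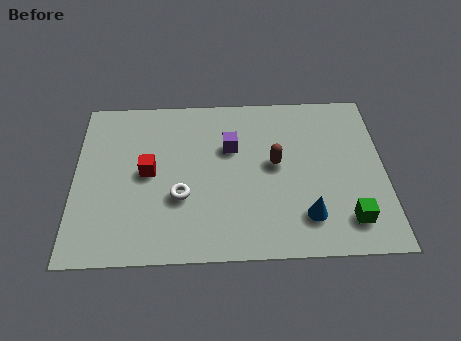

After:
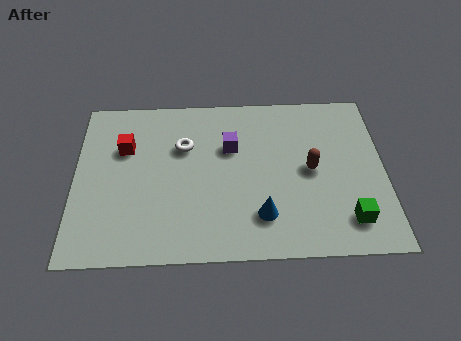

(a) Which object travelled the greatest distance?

the white torus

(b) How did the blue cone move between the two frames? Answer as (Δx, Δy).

(-1.5, 0.1)

The blue cone was at about (7.8, 1.6) and moved to about (6.3, 1.7).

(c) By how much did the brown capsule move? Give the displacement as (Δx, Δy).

(1.2, -0.3)

The brown capsule was at about (6.8, 3.9) and moved to about (8.0, 3.6).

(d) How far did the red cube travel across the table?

1.4

From (2.5, 3.7) to (1.7, 4.8), the red cube covered √(0.8² + 1.1²) ≈ 1.4 units.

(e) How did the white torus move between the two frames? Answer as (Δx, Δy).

(0.1, 2.2)

From the two frames, the white torus sits at roughly (3.6, 2.6) before and (3.7, 4.8) after.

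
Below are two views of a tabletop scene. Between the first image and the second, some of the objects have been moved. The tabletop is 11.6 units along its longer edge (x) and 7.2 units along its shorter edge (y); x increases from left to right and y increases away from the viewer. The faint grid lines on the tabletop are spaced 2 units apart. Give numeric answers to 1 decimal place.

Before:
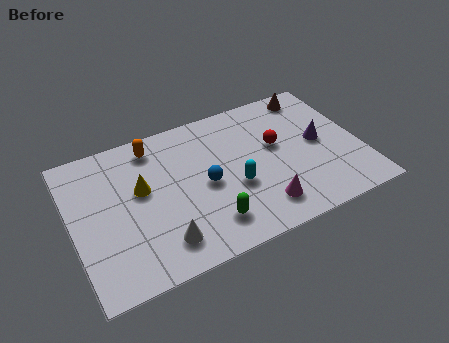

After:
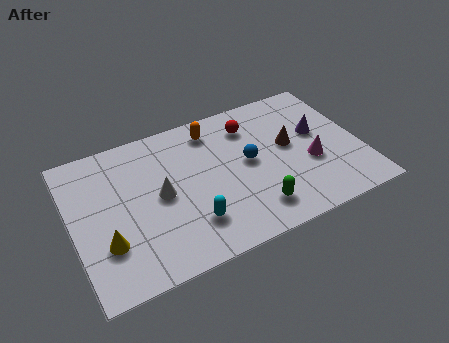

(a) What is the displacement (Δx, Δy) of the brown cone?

(-1.3, -2.3)

From the two frames, the brown cone sits at roughly (10.1, 6.3) before and (8.8, 4.0) after.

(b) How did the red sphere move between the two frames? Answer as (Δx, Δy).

(-0.9, 1.4)

The red sphere started near (8.3, 4.2) and ended near (7.4, 5.6).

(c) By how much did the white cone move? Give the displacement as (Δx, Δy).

(0.2, 2.2)

The white cone was at about (3.3, 1.4) and moved to about (3.5, 3.6).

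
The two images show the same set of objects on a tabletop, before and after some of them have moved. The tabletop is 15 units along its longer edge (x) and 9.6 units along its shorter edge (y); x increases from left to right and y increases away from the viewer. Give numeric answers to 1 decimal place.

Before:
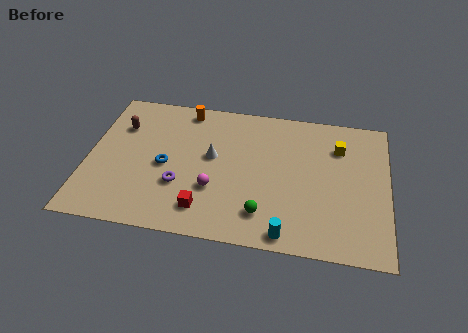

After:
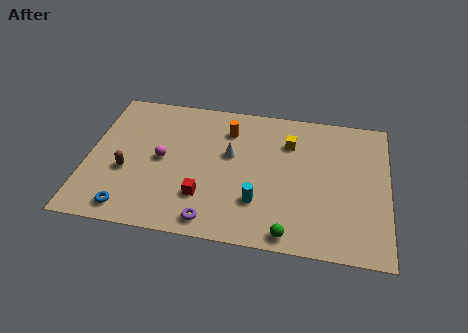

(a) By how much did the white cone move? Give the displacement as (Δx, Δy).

(0.9, 0.3)

From the two frames, the white cone sits at roughly (6.2, 5.4) before and (7.1, 5.7) after.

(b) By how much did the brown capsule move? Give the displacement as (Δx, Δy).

(0.5, -3.1)

The brown capsule started near (1.5, 6.8) and ended near (2.0, 3.7).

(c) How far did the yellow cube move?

2.5

The yellow cube was near (12.5, 7.1) before and (10.0, 7.0) after, so it travelled √(2.5² + 0.1²) ≈ 2.5 units.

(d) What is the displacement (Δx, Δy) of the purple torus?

(1.7, -2.1)

From the two frames, the purple torus sits at roughly (4.7, 3.2) before and (6.4, 1.1) after.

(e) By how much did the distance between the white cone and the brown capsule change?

+0.6

They were about 4.9 units apart before and 5.5 after — 0.6 units further apart.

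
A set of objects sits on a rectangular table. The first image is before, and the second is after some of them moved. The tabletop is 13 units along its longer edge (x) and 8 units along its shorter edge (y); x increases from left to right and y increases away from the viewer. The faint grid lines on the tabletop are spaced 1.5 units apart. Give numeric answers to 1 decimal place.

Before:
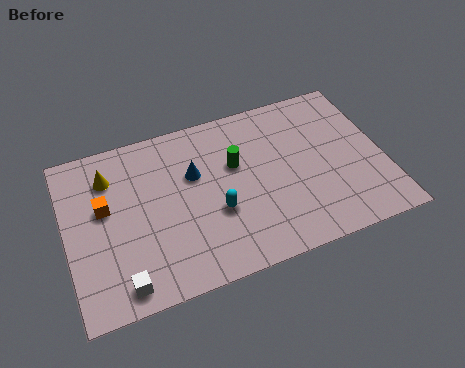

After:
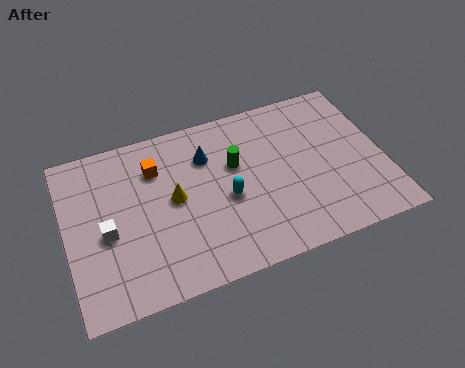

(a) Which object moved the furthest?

the yellow cone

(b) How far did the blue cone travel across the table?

0.9

The blue cone was near (5.3, 5.1) before and (5.9, 5.8) after, so it travelled √(0.6² + 0.7²) ≈ 0.9 units.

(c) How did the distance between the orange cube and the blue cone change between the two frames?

-1.6

The distance was about 3.7 in the first image and 2.1 in the second, so they moved 1.6 units closer together.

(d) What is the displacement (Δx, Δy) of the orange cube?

(2.2, 1.2)

From the two frames, the orange cube sits at roughly (1.6, 4.7) before and (3.8, 5.9) after.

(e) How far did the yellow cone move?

3.1

The yellow cone moved from about (1.9, 6.1) to (4.4, 4.2), a distance of √(2.5² + 1.9²) ≈ 3.1.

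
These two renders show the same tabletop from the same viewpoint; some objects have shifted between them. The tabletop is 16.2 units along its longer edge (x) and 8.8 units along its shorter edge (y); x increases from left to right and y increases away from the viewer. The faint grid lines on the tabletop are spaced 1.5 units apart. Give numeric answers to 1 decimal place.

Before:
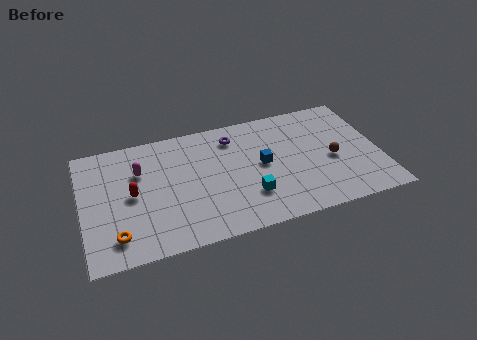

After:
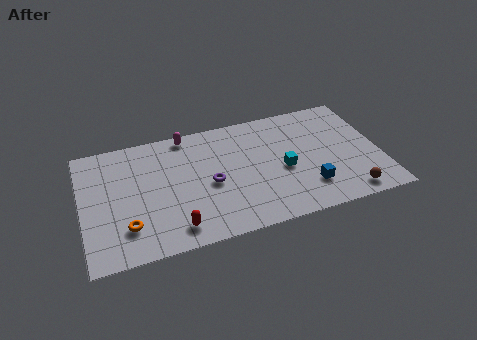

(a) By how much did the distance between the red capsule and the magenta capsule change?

+5.0

They were about 1.7 units apart before and 6.7 after — 5.0 units further apart.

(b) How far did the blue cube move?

3.3

From (9.8, 4.6) to (12.1, 2.2), the blue cube covered √(2.3² + 2.4²) ≈ 3.3 units.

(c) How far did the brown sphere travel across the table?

2.9

The brown sphere was near (13.6, 3.9) before and (14.2, 1.1) after, so it travelled √(0.6² + 2.8²) ≈ 2.9 units.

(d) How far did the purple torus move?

3.4

The purple torus moved from about (8.4, 7.1) to (6.9, 4.0), a distance of √(1.5² + 3.1²) ≈ 3.4.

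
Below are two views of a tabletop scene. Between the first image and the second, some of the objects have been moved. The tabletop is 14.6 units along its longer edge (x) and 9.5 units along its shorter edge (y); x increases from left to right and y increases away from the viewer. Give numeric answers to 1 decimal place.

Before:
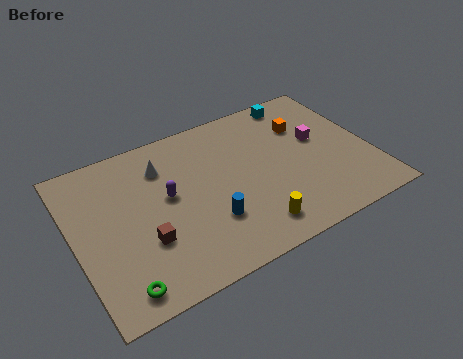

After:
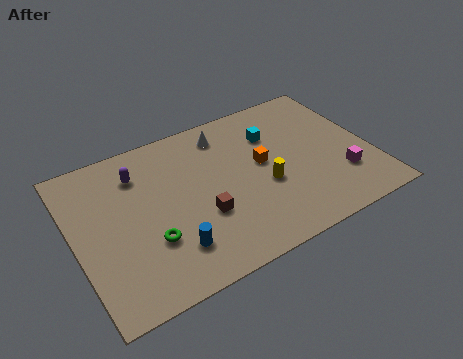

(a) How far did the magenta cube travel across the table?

2.9

The magenta cube was near (12.2, 5.5) before and (12.9, 2.7) after, so it travelled √(0.7² + 2.8²) ≈ 2.9 units.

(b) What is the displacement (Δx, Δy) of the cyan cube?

(-1.6, -1.7)

The cyan cube started near (11.7, 8.5) and ended near (10.1, 6.8).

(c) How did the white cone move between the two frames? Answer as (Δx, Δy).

(3.2, 0.7)

The white cone started near (4.6, 7.2) and ended near (7.8, 7.9).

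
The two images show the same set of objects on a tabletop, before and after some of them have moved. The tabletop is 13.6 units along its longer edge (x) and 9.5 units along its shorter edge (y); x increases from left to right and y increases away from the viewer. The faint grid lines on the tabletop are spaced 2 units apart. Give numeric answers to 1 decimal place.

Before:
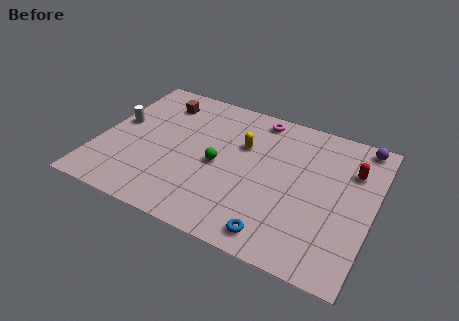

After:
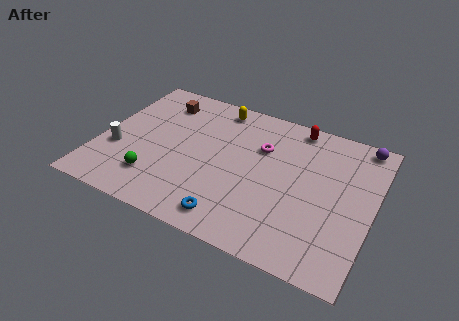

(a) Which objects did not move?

the purple sphere and the brown cube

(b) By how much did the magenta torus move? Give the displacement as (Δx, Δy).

(0.4, -2.0)

The magenta torus was at about (7.5, 8.4) and moved to about (7.9, 6.4).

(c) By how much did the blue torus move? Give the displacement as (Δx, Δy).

(-2.2, 0.1)

From the two frames, the blue torus sits at roughly (9.3, 1.2) before and (7.1, 1.3) after.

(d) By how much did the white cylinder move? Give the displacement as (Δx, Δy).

(0.2, -1.9)

The white cylinder was at about (0.8, 5.3) and moved to about (1.0, 3.4).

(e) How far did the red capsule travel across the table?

3.5

The red capsule moved from about (12.4, 6.7) to (9.4, 8.5), a distance of √(3.0² + 1.8²) ≈ 3.5.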